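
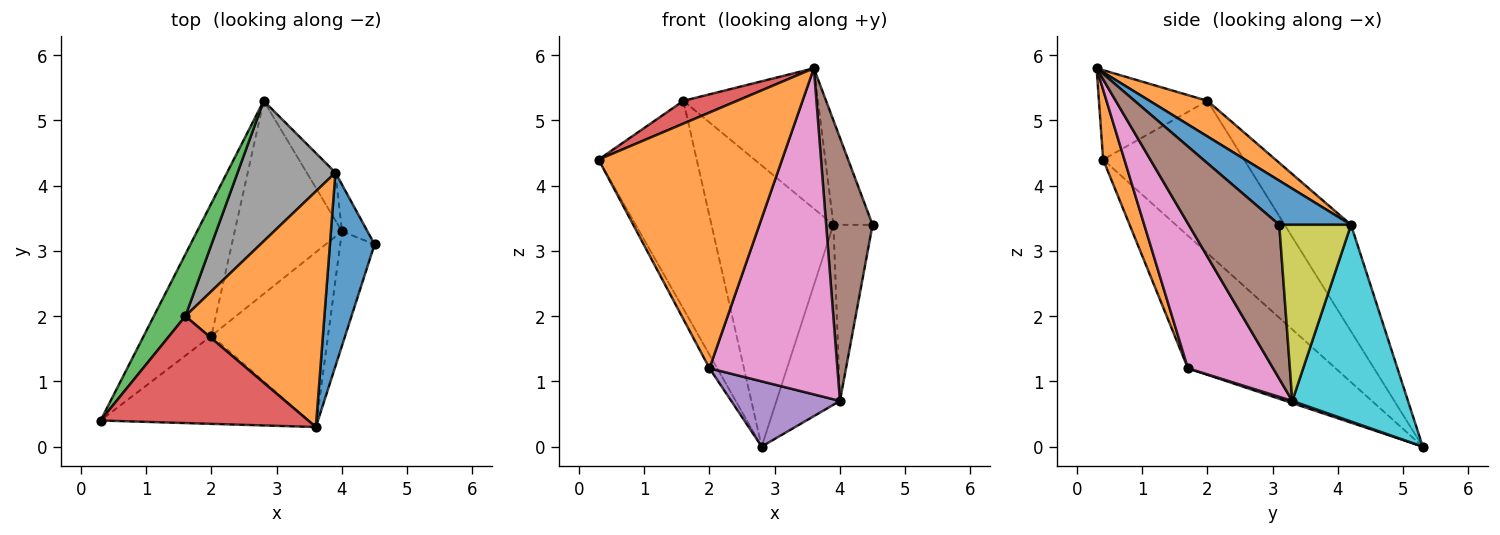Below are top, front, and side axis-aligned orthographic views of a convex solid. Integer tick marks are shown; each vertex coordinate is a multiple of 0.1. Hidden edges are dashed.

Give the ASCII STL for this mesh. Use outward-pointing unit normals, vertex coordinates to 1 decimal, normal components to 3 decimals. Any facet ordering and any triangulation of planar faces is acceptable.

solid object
 facet normal -0.890 0.046 -0.454
  outer loop
   vertex 2.0 1.7 1.2
   vertex 0.3 0.4 4.4
   vertex 2.8 5.3 0.0
  endloop
 endfacet
 facet normal 0.109 -0.940 -0.324
  outer loop
   vertex 2.0 1.7 1.2
   vertex 3.6 0.3 5.8
   vertex 0.3 0.4 4.4
  endloop
 endfacet
 facet normal -0.809 0.563 0.167
  outer loop
   vertex 1.6 2.0 5.3
   vertex 2.8 5.3 0.0
   vertex 0.3 0.4 4.4
  endloop
 endfacet
 facet normal -0.388 -0.192 0.901
  outer loop
   vertex 1.6 2.0 5.3
   vertex 0.3 0.4 4.4
   vertex 3.6 0.3 5.8
  endloop
 endfacet
 facet normal 0.019 -0.320 -0.947
  outer loop
   vertex 4.0 3.3 0.7
   vertex 2.0 1.7 1.2
   vertex 2.8 5.3 0.0
  endloop
 endfacet
 facet normal 0.873 -0.448 -0.195
  outer loop
   vertex 4.0 3.3 0.7
   vertex 4.5 3.1 3.4
   vertex 3.6 0.3 5.8
  endloop
 endfacet
 facet normal 0.506 -0.760 -0.407
  outer loop
   vertex 4.0 3.3 0.7
   vertex 3.6 0.3 5.8
   vertex 2.0 1.7 1.2
  endloop
 endfacet
 facet normal -0.438 0.804 0.402
  outer loop
   vertex 3.9 4.2 3.4
   vertex 2.8 5.3 0.0
   vertex 1.6 2.0 5.3
  endloop
 endfacet
 facet normal 0.871 0.475 -0.126
  outer loop
   vertex 3.9 4.2 3.4
   vertex 4.5 3.1 3.4
   vertex 4.0 3.3 0.7
  endloop
 endfacet
 facet normal 0.870 0.477 -0.127
  outer loop
   vertex 3.9 4.2 3.4
   vertex 4.0 3.3 0.7
   vertex 2.8 5.3 0.0
  endloop
 endfacet
 facet normal 0.656 0.358 0.664
  outer loop
   vertex 3.9 4.2 3.4
   vertex 3.6 0.3 5.8
   vertex 4.5 3.1 3.4
  endloop
 endfacet
 facet normal 0.215 0.500 0.839
  outer loop
   vertex 3.9 4.2 3.4
   vertex 1.6 2.0 5.3
   vertex 3.6 0.3 5.8
  endloop
 endfacet
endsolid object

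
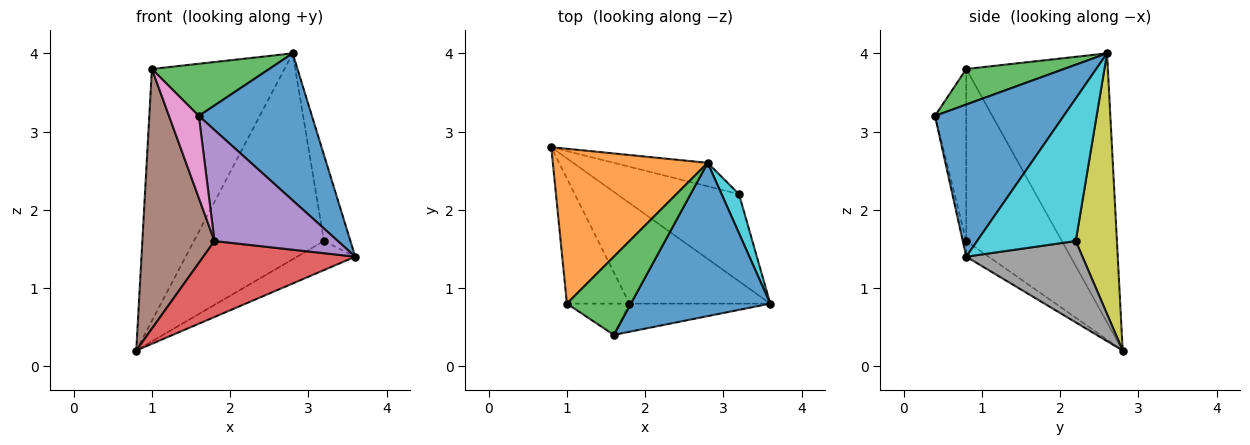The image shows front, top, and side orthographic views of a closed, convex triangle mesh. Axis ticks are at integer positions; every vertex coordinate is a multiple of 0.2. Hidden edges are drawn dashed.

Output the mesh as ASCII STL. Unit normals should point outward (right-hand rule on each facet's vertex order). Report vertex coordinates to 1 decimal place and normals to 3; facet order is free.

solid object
 facet normal 0.619 -0.544 0.567
  outer loop
   vertex 2.8 2.6 4.0
   vertex 1.6 0.4 3.2
   vertex 3.6 0.8 1.4
  endloop
 endfacet
 facet normal -0.673 0.630 0.387
  outer loop
   vertex 1.0 0.8 3.8
   vertex 2.8 2.6 4.0
   vertex 0.8 2.8 0.2
  endloop
 endfacet
 facet normal 0.420 -0.504 0.755
  outer loop
   vertex 1.0 0.8 3.8
   vertex 1.6 0.4 3.2
   vertex 2.8 2.6 4.0
  endloop
 endfacet
 facet normal -0.088 -0.600 -0.795
  outer loop
   vertex 1.8 0.8 1.6
   vertex 0.8 2.8 0.2
   vertex 3.6 0.8 1.4
  endloop
 endfacet
 facet normal -0.027 -0.969 -0.246
  outer loop
   vertex 1.8 0.8 1.6
   vertex 3.6 0.8 1.4
   vertex 1.6 0.4 3.2
  endloop
 endfacet
 facet normal -0.767 -0.578 -0.279
  outer loop
   vertex 1.8 0.8 1.6
   vertex 1.0 0.8 3.8
   vertex 0.8 2.8 0.2
  endloop
 endfacet
 facet normal -0.700 -0.668 -0.254
  outer loop
   vertex 1.8 0.8 1.6
   vertex 1.6 0.4 3.2
   vertex 1.0 0.8 3.8
  endloop
 endfacet
 facet normal 0.535 0.267 -0.802
  outer loop
   vertex 3.2 2.2 1.6
   vertex 3.6 0.8 1.4
   vertex 0.8 2.8 0.2
  endloop
 endfacet
 facet normal 0.300 0.948 -0.108
  outer loop
   vertex 3.2 2.2 1.6
   vertex 0.8 2.8 0.2
   vertex 2.8 2.6 4.0
  endloop
 endfacet
 facet normal 0.959 0.257 0.117
  outer loop
   vertex 3.2 2.2 1.6
   vertex 2.8 2.6 4.0
   vertex 3.6 0.8 1.4
  endloop
 endfacet
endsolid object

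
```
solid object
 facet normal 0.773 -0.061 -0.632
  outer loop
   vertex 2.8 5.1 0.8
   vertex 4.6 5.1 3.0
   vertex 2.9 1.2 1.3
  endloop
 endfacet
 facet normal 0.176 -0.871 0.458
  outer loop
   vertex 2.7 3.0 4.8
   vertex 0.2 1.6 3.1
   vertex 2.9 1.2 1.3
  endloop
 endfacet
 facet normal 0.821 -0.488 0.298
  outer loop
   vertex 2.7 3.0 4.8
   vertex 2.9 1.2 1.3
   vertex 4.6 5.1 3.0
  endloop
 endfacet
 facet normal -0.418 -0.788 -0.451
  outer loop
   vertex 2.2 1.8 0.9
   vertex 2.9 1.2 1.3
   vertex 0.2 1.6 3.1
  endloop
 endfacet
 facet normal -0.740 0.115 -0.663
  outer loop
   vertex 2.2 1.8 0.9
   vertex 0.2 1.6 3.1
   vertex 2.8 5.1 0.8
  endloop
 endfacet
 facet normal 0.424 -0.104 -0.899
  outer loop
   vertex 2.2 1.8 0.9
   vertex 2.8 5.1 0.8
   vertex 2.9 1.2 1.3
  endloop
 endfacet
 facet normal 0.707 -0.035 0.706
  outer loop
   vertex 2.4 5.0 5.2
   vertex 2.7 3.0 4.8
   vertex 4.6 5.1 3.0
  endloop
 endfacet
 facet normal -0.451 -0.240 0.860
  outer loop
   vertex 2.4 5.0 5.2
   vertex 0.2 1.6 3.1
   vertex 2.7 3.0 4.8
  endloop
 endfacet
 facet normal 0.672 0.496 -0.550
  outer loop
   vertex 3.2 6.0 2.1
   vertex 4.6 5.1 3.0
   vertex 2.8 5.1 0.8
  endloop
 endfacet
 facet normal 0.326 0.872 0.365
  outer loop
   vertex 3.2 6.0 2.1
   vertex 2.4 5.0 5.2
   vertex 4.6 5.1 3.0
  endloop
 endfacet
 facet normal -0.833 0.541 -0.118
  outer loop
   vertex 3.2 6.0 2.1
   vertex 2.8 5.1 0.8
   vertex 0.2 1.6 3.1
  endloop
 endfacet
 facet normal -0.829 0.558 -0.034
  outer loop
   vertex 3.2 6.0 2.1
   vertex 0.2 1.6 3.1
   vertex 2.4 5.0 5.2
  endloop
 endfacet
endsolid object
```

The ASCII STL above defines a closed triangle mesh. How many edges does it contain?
18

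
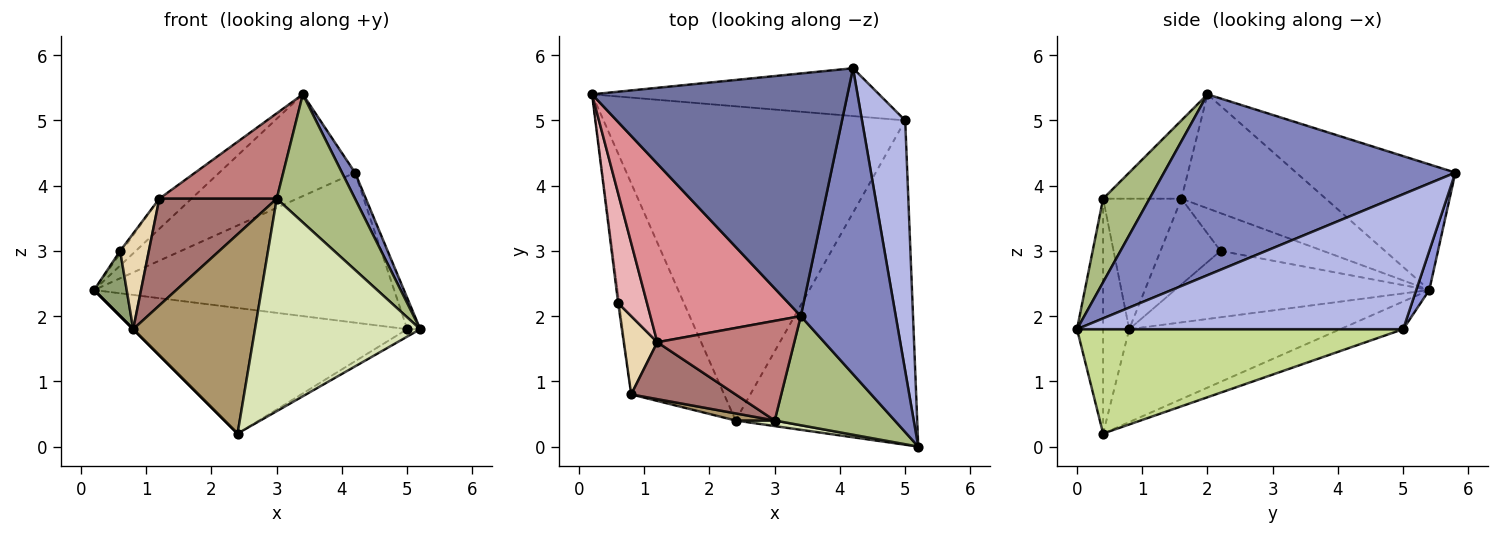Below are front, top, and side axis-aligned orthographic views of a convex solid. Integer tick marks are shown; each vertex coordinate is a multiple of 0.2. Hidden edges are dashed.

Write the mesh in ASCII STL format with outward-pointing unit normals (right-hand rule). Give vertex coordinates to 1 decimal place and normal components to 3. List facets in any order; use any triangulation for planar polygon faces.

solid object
 facet normal -0.413 0.352 0.840
  outer loop
   vertex 3.4 2.0 5.4
   vertex 4.2 5.8 4.2
   vertex 0.2 5.4 2.4
  endloop
 endfacet
 facet normal 0.885 -0.040 0.464
  outer loop
   vertex 3.4 2.0 5.4
   vertex 5.2 0.0 1.8
   vertex 4.2 5.8 4.2
  endloop
 endfacet
 facet normal 0.041 0.952 -0.304
  outer loop
   vertex 5.0 5.0 1.8
   vertex 0.2 5.4 2.4
   vertex 4.2 5.8 4.2
  endloop
 endfacet
 facet normal 0.952 0.038 0.305
  outer loop
   vertex 5.0 5.0 1.8
   vertex 4.2 5.8 4.2
   vertex 5.2 0.0 1.8
  endloop
 endfacet
 facet normal -0.992 -0.127 -0.017
  outer loop
   vertex 0.6 2.2 3.0
   vertex 0.2 5.4 2.4
   vertex 0.8 0.8 1.8
  endloop
 endfacet
 facet normal 0.411 -0.694 0.591
  outer loop
   vertex 3.0 0.4 3.8
   vertex 5.2 0.0 1.8
   vertex 3.4 2.0 5.4
  endloop
 endfacet
 facet normal 0.498 0.020 -0.867
  outer loop
   vertex 2.4 0.4 0.2
   vertex 5.0 5.0 1.8
   vertex 5.2 0.0 1.8
  endloop
 endfacet
 facet normal -0.156 -0.987 0.026
  outer loop
   vertex 2.4 0.4 0.2
   vertex 5.2 0.0 1.8
   vertex 3.0 0.4 3.8
  endloop
 endfacet
 facet normal -0.209 -0.977 0.035
  outer loop
   vertex 2.4 0.4 0.2
   vertex 3.0 0.4 3.8
   vertex 0.8 0.8 1.8
  endloop
 endfacet
 facet normal -0.707 0.000 -0.707
  outer loop
   vertex 2.4 0.4 0.2
   vertex 0.8 0.8 1.8
   vertex 0.2 5.4 2.4
  endloop
 endfacet
 facet normal -0.085 0.370 -0.925
  outer loop
   vertex 2.4 0.4 0.2
   vertex 0.2 5.4 2.4
   vertex 5.0 5.0 1.8
  endloop
 endfacet
 facet normal -0.851 -0.407 0.333
  outer loop
   vertex 1.2 1.6 3.8
   vertex 0.6 2.2 3.0
   vertex 0.8 0.8 1.8
  endloop
 endfacet
 facet normal -0.507 -0.761 0.406
  outer loop
   vertex 1.2 1.6 3.8
   vertex 0.8 0.8 1.8
   vertex 3.0 0.4 3.8
  endloop
 endfacet
 facet normal -0.398 -0.597 0.697
  outer loop
   vertex 1.2 1.6 3.8
   vertex 3.0 0.4 3.8
   vertex 3.4 2.0 5.4
  endloop
 endfacet
 facet normal -0.599 0.133 0.790
  outer loop
   vertex 1.2 1.6 3.8
   vertex 3.4 2.0 5.4
   vertex 0.2 5.4 2.4
  endloop
 endfacet
 facet normal -0.795 0.014 0.607
  outer loop
   vertex 1.2 1.6 3.8
   vertex 0.2 5.4 2.4
   vertex 0.6 2.2 3.0
  endloop
 endfacet
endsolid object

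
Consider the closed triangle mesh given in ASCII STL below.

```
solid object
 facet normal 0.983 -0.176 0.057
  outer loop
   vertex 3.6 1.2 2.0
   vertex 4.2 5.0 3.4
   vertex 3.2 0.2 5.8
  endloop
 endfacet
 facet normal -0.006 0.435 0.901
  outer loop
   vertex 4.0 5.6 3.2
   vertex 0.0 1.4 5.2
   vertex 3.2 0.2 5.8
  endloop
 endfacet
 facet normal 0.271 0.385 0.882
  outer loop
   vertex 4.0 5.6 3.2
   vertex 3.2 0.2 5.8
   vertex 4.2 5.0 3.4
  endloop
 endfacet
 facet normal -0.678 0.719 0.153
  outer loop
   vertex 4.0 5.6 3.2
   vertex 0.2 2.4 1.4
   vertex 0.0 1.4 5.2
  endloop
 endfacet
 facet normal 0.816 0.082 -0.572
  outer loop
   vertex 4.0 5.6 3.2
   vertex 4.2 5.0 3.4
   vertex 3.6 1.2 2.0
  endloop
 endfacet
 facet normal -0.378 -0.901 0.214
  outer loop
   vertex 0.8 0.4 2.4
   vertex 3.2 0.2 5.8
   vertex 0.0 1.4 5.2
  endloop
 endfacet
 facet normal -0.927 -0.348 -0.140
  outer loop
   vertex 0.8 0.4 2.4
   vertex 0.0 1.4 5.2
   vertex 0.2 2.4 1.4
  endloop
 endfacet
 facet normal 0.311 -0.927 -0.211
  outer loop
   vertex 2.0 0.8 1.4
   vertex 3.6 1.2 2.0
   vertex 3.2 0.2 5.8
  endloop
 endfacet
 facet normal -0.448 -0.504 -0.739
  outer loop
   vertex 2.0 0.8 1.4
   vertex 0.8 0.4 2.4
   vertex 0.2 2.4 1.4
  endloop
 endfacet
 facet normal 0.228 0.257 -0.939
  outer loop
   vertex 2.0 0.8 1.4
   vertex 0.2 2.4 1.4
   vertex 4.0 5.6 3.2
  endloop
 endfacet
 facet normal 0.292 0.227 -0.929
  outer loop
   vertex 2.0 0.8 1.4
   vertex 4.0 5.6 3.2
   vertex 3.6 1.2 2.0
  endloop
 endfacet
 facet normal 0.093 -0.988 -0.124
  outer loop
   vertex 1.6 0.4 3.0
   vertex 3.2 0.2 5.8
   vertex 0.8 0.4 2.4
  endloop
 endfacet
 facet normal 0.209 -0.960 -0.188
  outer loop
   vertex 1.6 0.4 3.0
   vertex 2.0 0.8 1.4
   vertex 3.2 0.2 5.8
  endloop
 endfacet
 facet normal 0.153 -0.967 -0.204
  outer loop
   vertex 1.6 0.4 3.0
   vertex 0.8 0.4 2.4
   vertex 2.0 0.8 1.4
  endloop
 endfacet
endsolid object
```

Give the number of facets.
14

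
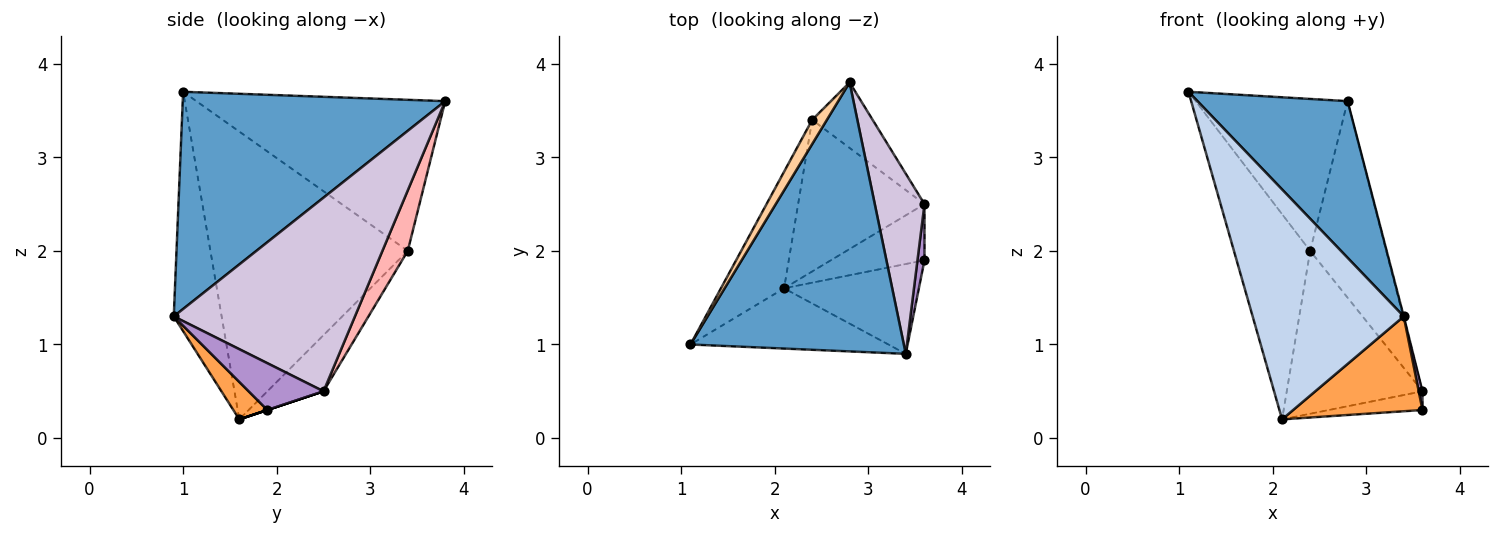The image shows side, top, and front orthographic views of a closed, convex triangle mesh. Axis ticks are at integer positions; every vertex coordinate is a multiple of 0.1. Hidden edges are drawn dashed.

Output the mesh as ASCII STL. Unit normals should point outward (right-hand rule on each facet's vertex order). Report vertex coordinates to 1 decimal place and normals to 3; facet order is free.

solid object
 facet normal 0.661 -0.378 0.649
  outer loop
   vertex 3.4 0.9 1.3
   vertex 2.8 3.8 3.6
   vertex 1.1 1.0 3.7
  endloop
 endfacet
 facet normal -0.293 -0.925 -0.242
  outer loop
   vertex 3.4 0.9 1.3
   vertex 1.1 1.0 3.7
   vertex 2.1 1.6 0.2
  endloop
 endfacet
 facet normal 0.188 -0.713 -0.676
  outer loop
   vertex 3.4 0.9 1.3
   vertex 2.1 1.6 0.2
   vertex 3.6 1.9 0.3
  endloop
 endfacet
 facet normal -0.851 0.519 0.083
  outer loop
   vertex 2.4 3.4 2.0
   vertex 1.1 1.0 3.7
   vertex 2.8 3.8 3.6
  endloop
 endfacet
 facet normal -0.914 0.353 -0.201
  outer loop
   vertex 2.4 3.4 2.0
   vertex 2.1 1.6 0.2
   vertex 1.1 1.0 3.7
  endloop
 endfacet
 facet normal 0.000 0.316 -0.949
  outer loop
   vertex 3.6 2.5 0.5
   vertex 3.6 1.9 0.3
   vertex 2.1 1.6 0.2
  endloop
 endfacet
 facet normal -0.290 0.700 -0.652
  outer loop
   vertex 3.6 2.5 0.5
   vertex 2.1 1.6 0.2
   vertex 2.4 3.4 2.0
  endloop
 endfacet
 facet normal 0.302 0.905 -0.302
  outer loop
   vertex 3.6 2.5 0.5
   vertex 2.4 3.4 2.0
   vertex 2.8 3.8 3.6
  endloop
 endfacet
 facet normal 0.988 -0.049 0.148
  outer loop
   vertex 3.6 2.5 0.5
   vertex 3.4 0.9 1.3
   vertex 3.6 1.9 0.3
  endloop
 endfacet
 facet normal 0.969 0.003 0.249
  outer loop
   vertex 3.6 2.5 0.5
   vertex 2.8 3.8 3.6
   vertex 3.4 0.9 1.3
  endloop
 endfacet
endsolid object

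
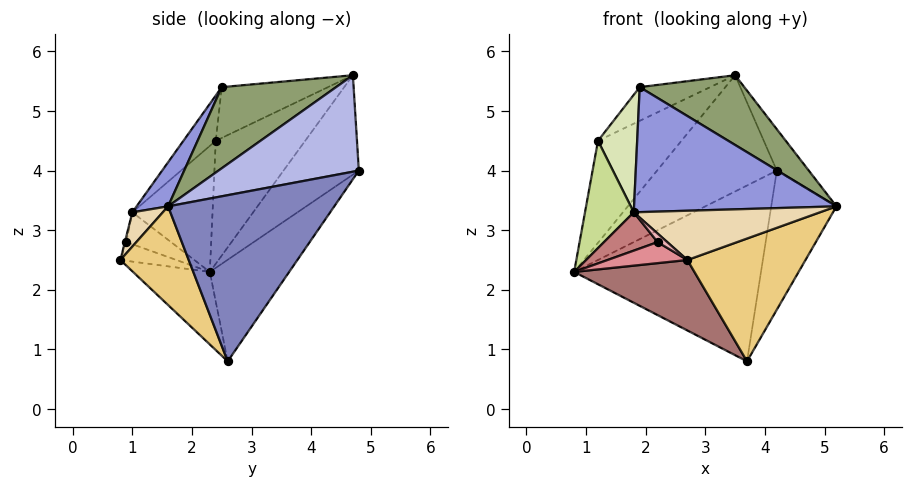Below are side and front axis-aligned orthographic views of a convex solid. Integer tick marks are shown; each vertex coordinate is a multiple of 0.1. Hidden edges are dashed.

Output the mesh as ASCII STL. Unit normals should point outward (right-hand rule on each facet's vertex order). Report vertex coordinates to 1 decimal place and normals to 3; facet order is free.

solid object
 facet normal -0.339 0.799 -0.496
  outer loop
   vertex 3.7 2.6 0.8
   vertex 0.8 2.3 2.3
   vertex 4.2 4.8 4.0
  endloop
 endfacet
 facet normal 0.865 0.340 -0.369
  outer loop
   vertex 3.7 2.6 0.8
   vertex 4.2 4.8 4.0
   vertex 5.2 1.6 3.4
  endloop
 endfacet
 facet normal 0.126 -0.810 0.573
  outer loop
   vertex 1.8 1.0 3.3
   vertex 5.2 1.6 3.4
   vertex 1.9 2.5 5.4
  endloop
 endfacet
 facet normal 0.892 0.203 0.403
  outer loop
   vertex 3.5 4.7 5.6
   vertex 5.2 1.6 3.4
   vertex 4.2 4.8 4.0
  endloop
 endfacet
 facet normal 0.405 -0.371 0.836
  outer loop
   vertex 3.5 4.7 5.6
   vertex 1.9 2.5 5.4
   vertex 5.2 1.6 3.4
  endloop
 endfacet
 facet normal -0.524 0.833 -0.177
  outer loop
   vertex 3.5 4.7 5.6
   vertex 4.2 4.8 4.0
   vertex 0.8 2.3 2.3
  endloop
 endfacet
 facet normal -0.841 -0.511 0.176
  outer loop
   vertex 1.2 2.4 4.5
   vertex 0.8 2.3 2.3
   vertex 1.8 1.0 3.3
  endloop
 endfacet
 facet normal -0.551 -0.667 0.502
  outer loop
   vertex 1.2 2.4 4.5
   vertex 1.8 1.0 3.3
   vertex 1.9 2.5 5.4
  endloop
 endfacet
 facet normal -0.727 0.679 0.101
  outer loop
   vertex 1.2 2.4 4.5
   vertex 3.5 4.7 5.6
   vertex 0.8 2.3 2.3
  endloop
 endfacet
 facet normal -0.719 0.477 0.506
  outer loop
   vertex 1.2 2.4 4.5
   vertex 1.9 2.5 5.4
   vertex 3.5 4.7 5.6
  endloop
 endfacet
 facet normal 0.425 -0.735 -0.528
  outer loop
   vertex 2.7 0.8 2.5
   vertex 3.7 2.6 0.8
   vertex 5.2 1.6 3.4
  endloop
 endfacet
 facet normal 0.148 -0.907 0.394
  outer loop
   vertex 2.7 0.8 2.5
   vertex 5.2 1.6 3.4
   vertex 1.8 1.0 3.3
  endloop
 endfacet
 facet normal -0.343 -0.537 -0.771
  outer loop
   vertex 2.7 0.8 2.5
   vertex 0.8 2.3 2.3
   vertex 3.7 2.6 0.8
  endloop
 endfacet
 facet normal -0.603 -0.723 -0.337
  outer loop
   vertex 2.2 0.9 2.8
   vertex 1.8 1.0 3.3
   vertex 0.8 2.3 2.3
  endloop
 endfacet
 facet normal -0.474 -0.676 -0.565
  outer loop
   vertex 2.2 0.9 2.8
   vertex 0.8 2.3 2.3
   vertex 2.7 0.8 2.5
  endloop
 endfacet
 facet normal -0.152 -0.986 0.076
  outer loop
   vertex 2.2 0.9 2.8
   vertex 2.7 0.8 2.5
   vertex 1.8 1.0 3.3
  endloop
 endfacet
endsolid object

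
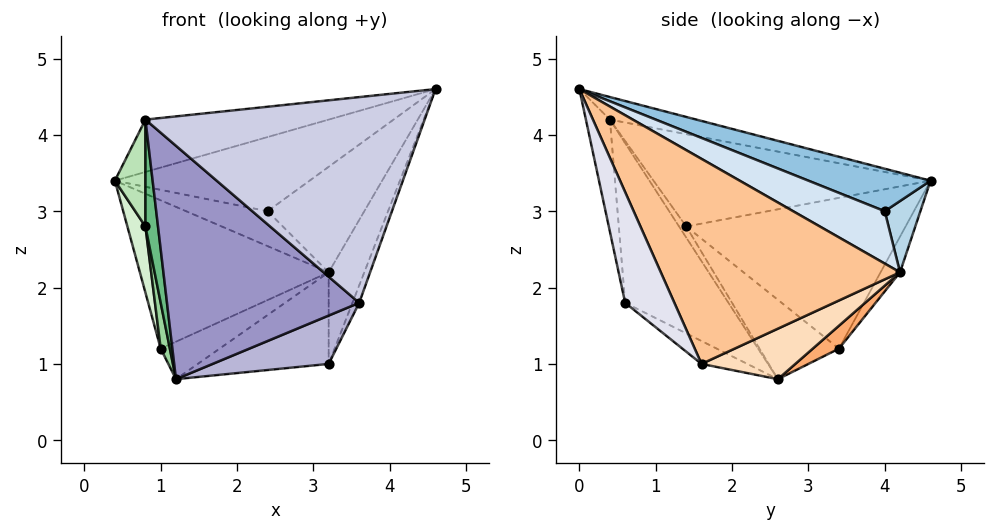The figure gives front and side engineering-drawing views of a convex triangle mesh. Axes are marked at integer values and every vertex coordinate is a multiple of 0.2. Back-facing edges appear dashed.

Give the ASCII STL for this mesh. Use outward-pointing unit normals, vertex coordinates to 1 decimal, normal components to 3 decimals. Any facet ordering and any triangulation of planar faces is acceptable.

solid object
 facet normal -0.084 0.179 0.980
  outer loop
   vertex 0.8 0.4 4.2
   vertex 4.6 0.0 4.6
   vertex 0.4 4.6 3.4
  endloop
 endfacet
 facet normal 0.311 0.495 0.811
  outer loop
   vertex 2.4 4.0 3.0
   vertex 0.4 4.6 3.4
   vertex 4.6 0.0 4.6
  endloop
 endfacet
 facet normal 0.339 0.775 0.533
  outer loop
   vertex 2.4 4.0 3.0
   vertex 3.2 4.2 2.2
   vertex 0.4 4.6 3.4
  endloop
 endfacet
 facet normal 0.519 0.548 0.656
  outer loop
   vertex 2.4 4.0 3.0
   vertex 4.6 0.0 4.6
   vertex 3.2 4.2 2.2
  endloop
 endfacet
 facet normal -0.089 0.864 -0.496
  outer loop
   vertex 1.0 3.4 1.2
   vertex 0.4 4.6 3.4
   vertex 3.2 4.2 2.2
  endloop
 endfacet
 facet normal 0.213 0.479 -0.852
  outer loop
   vertex 1.0 3.4 1.2
   vertex 3.2 4.2 2.2
   vertex 1.2 2.6 0.8
  endloop
 endfacet
 facet normal 0.942 0.140 -0.304
  outer loop
   vertex 3.2 1.6 1.0
   vertex 3.2 4.2 2.2
   vertex 4.6 0.0 4.6
  endloop
 endfacet
 facet normal 0.288 0.401 -0.870
  outer loop
   vertex 3.2 1.6 1.0
   vertex 1.2 2.6 0.8
   vertex 3.2 4.2 2.2
  endloop
 endfacet
 facet normal -0.422 -0.738 -0.527
  outer loop
   vertex 0.8 1.4 2.8
   vertex 1.2 2.6 0.8
   vertex 0.8 0.4 4.2
  endloop
 endfacet
 facet normal -0.960 -0.111 -0.258
  outer loop
   vertex 0.8 1.4 2.8
   vertex 1.0 3.4 1.2
   vertex 1.2 2.6 0.8
  endloop
 endfacet
 facet normal -0.991 -0.109 -0.078
  outer loop
   vertex 0.8 1.4 2.8
   vertex 0.8 0.4 4.2
   vertex 0.4 4.6 3.4
  endloop
 endfacet
 facet normal -0.972 -0.080 -0.221
  outer loop
   vertex 0.8 1.4 2.8
   vertex 0.4 4.6 3.4
   vertex 1.0 3.4 1.2
  endloop
 endfacet
 facet normal -0.401 -0.747 -0.530
  outer loop
   vertex 3.6 0.6 1.8
   vertex 0.8 0.4 4.2
   vertex 1.2 2.6 0.8
  endloop
 endfacet
 facet normal -0.262 -0.665 -0.700
  outer loop
   vertex 3.6 0.6 1.8
   vertex 1.2 2.6 0.8
   vertex 3.2 1.6 1.0
  endloop
 endfacet
 facet normal -0.084 -0.980 -0.180
  outer loop
   vertex 3.6 0.6 1.8
   vertex 4.6 0.0 4.6
   vertex 0.8 0.4 4.2
  endloop
 endfacet
 facet normal 0.942 0.130 -0.309
  outer loop
   vertex 3.6 0.6 1.8
   vertex 3.2 1.6 1.0
   vertex 4.6 0.0 4.6
  endloop
 endfacet
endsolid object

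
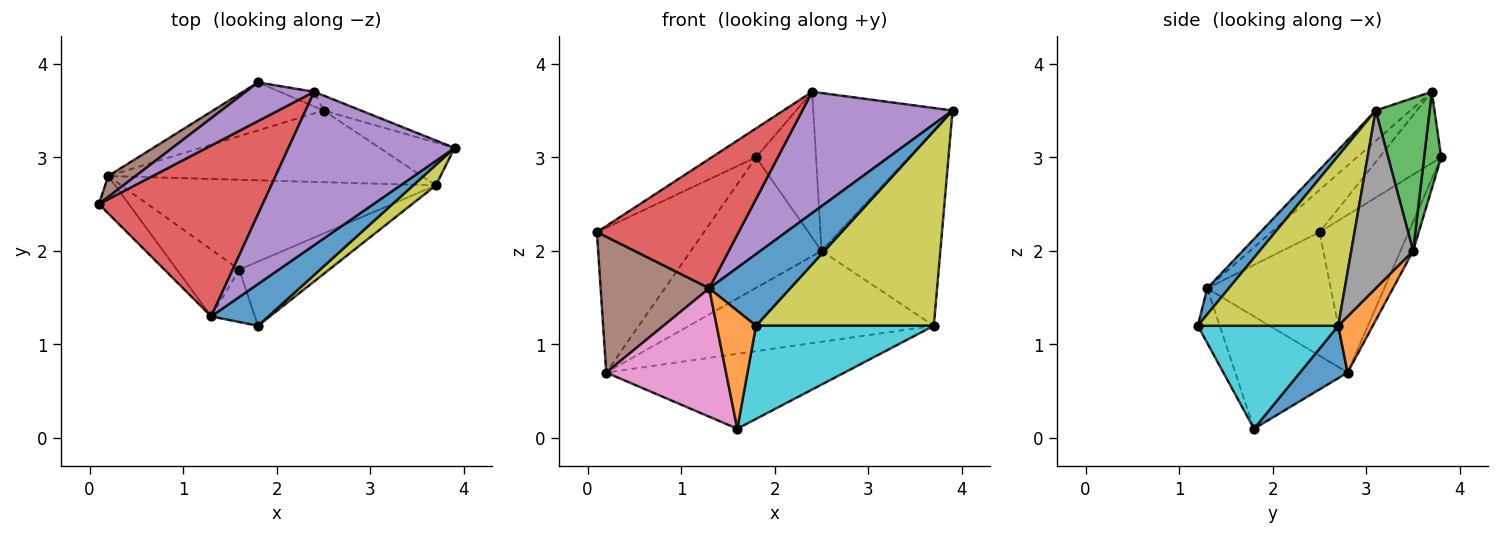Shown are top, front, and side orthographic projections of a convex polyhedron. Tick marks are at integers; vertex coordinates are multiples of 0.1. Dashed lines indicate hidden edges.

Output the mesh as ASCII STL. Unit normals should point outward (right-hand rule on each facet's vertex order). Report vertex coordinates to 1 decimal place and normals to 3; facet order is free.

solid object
 facet normal 0.224 -0.842 0.491
  outer loop
   vertex 1.3 1.3 1.6
   vertex 1.8 1.2 1.2
   vertex 3.9 3.1 3.5
  endloop
 endfacet
 facet normal -0.453 -0.815 -0.362
  outer loop
   vertex 1.3 1.3 1.6
   vertex 1.6 1.8 0.1
   vertex 1.8 1.2 1.2
  endloop
 endfacet
 facet normal 0.360 0.929 -0.088
  outer loop
   vertex 2.4 3.7 3.7
   vertex 3.9 3.1 3.5
   vertex 2.5 3.5 2.0
  endloop
 endfacet
 facet normal -0.201 -0.591 0.781
  outer loop
   vertex 2.4 3.7 3.7
   vertex 0.1 2.5 2.2
   vertex 1.3 1.3 1.6
  endloop
 endfacet
 facet normal -0.142 -0.614 0.776
  outer loop
   vertex 2.4 3.7 3.7
   vertex 1.3 1.3 1.6
   vertex 3.9 3.1 3.5
  endloop
 endfacet
 facet normal -0.739 -0.649 -0.179
  outer loop
   vertex 0.2 2.8 0.7
   vertex 1.3 1.3 1.6
   vertex 0.1 2.5 2.2
  endloop
 endfacet
 facet normal -0.639 -0.682 -0.355
  outer loop
   vertex 0.2 2.8 0.7
   vertex 1.6 1.8 0.1
   vertex 1.3 1.3 1.6
  endloop
 endfacet
 facet normal 0.453 0.871 -0.191
  outer loop
   vertex 3.7 2.7 1.2
   vertex 2.5 3.5 2.0
   vertex 3.9 3.1 3.5
  endloop
 endfacet
 facet normal 0.618 -0.782 0.082
  outer loop
   vertex 3.7 2.7 1.2
   vertex 3.9 3.1 3.5
   vertex 1.8 1.2 1.2
  endloop
 endfacet
 facet normal 0.545 -0.690 -0.476
  outer loop
   vertex 3.7 2.7 1.2
   vertex 1.8 1.2 1.2
   vertex 1.6 1.8 0.1
  endloop
 endfacet
 facet normal 0.127 0.635 -0.762
  outer loop
   vertex 3.7 2.7 1.2
   vertex 1.6 1.8 0.1
   vertex 0.2 2.8 0.7
  endloop
 endfacet
 facet normal 0.110 0.781 -0.615
  outer loop
   vertex 3.7 2.7 1.2
   vertex 0.2 2.8 0.7
   vertex 2.5 3.5 2.0
  endloop
 endfacet
 facet normal 0.272 0.957 -0.097
  outer loop
   vertex 1.8 3.8 3.0
   vertex 2.4 3.7 3.7
   vertex 2.5 3.5 2.0
  endloop
 endfacet
 facet normal -0.090 0.935 -0.344
  outer loop
   vertex 1.8 3.8 3.0
   vertex 2.5 3.5 2.0
   vertex 0.2 2.8 0.7
  endloop
 endfacet
 facet normal -0.641 0.460 0.615
  outer loop
   vertex 1.8 3.8 3.0
   vertex 0.1 2.5 2.2
   vertex 2.4 3.7 3.7
  endloop
 endfacet
 facet normal -0.636 0.764 0.110
  outer loop
   vertex 1.8 3.8 3.0
   vertex 0.2 2.8 0.7
   vertex 0.1 2.5 2.2
  endloop
 endfacet
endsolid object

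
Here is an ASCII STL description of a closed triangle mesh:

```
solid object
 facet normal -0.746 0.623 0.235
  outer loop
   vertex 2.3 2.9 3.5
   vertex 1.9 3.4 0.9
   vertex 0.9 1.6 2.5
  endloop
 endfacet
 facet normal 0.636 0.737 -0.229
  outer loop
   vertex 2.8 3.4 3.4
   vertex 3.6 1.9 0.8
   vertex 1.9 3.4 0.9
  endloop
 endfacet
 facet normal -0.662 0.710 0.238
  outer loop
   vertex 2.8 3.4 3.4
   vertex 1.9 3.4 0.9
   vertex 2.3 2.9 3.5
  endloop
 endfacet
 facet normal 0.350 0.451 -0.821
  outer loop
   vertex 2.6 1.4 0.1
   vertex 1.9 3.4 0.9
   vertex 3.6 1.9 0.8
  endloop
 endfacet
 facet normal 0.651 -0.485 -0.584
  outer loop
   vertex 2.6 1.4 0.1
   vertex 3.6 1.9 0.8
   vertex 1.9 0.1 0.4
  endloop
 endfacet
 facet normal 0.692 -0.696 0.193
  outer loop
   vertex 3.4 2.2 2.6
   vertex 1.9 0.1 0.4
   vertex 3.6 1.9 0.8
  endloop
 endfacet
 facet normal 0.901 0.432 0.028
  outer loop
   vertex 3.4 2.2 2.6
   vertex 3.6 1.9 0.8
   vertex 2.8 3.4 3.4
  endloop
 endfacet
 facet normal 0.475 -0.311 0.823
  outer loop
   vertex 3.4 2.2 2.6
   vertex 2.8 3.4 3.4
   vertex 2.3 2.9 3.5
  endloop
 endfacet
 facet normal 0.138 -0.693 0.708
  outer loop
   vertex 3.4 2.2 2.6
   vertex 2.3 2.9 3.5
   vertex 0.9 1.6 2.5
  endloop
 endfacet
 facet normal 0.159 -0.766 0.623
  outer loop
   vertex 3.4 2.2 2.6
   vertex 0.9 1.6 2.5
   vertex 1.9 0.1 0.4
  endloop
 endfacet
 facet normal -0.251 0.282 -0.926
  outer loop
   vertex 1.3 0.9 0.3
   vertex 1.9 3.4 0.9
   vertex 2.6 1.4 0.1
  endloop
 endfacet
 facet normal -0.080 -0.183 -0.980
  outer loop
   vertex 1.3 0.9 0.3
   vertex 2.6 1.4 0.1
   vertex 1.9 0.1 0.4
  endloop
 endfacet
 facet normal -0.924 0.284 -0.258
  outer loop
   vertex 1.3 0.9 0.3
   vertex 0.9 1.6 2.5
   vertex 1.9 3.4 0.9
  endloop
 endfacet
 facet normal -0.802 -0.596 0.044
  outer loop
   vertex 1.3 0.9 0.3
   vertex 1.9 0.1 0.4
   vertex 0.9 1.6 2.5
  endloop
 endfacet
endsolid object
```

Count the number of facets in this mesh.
14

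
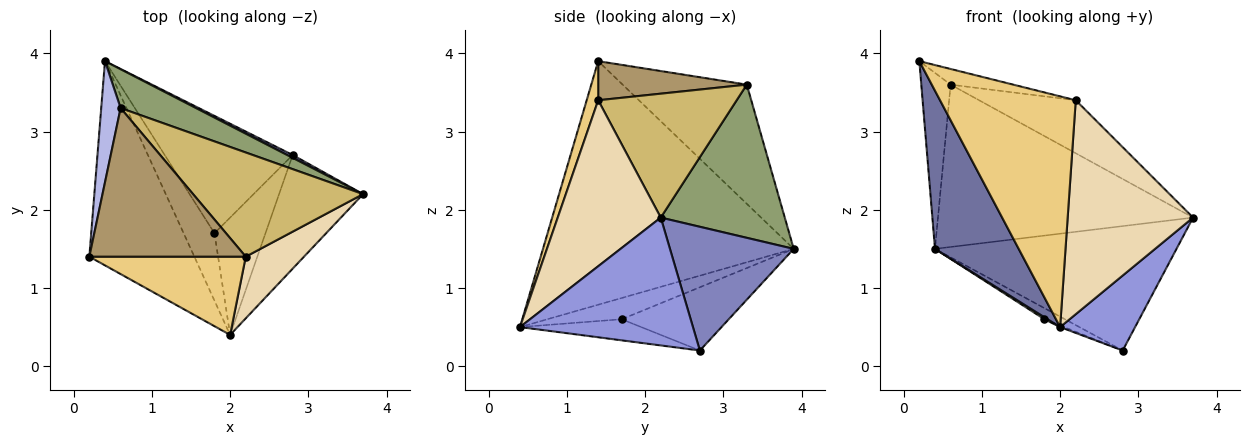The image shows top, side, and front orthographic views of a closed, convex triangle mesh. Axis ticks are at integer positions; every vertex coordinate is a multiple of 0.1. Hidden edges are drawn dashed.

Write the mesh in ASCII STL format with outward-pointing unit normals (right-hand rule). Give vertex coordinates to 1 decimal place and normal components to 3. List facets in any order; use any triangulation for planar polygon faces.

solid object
 facet normal -0.878 -0.293 -0.379
  outer loop
   vertex 2.0 0.4 0.5
   vertex 0.2 1.4 3.9
   vertex 0.4 3.9 1.5
  endloop
 endfacet
 facet normal 0.456 0.890 0.020
  outer loop
   vertex 2.8 2.7 0.2
   vertex 0.4 3.9 1.5
   vertex 3.7 2.2 1.9
  endloop
 endfacet
 facet normal 0.786 -0.341 -0.516
  outer loop
   vertex 2.8 2.7 0.2
   vertex 3.7 2.2 1.9
   vertex 2.0 0.4 0.5
  endloop
 endfacet
 facet normal -0.961 0.227 0.156
  outer loop
   vertex 0.6 3.3 3.6
   vertex 0.4 3.9 1.5
   vertex 0.2 1.4 3.9
  endloop
 endfacet
 facet normal 0.427 0.879 0.210
  outer loop
   vertex 0.6 3.3 3.6
   vertex 3.7 2.2 1.9
   vertex 0.4 3.9 1.5
  endloop
 endfacet
 facet normal -0.567 -0.024 -0.823
  outer loop
   vertex 1.8 1.7 0.6
   vertex 2.0 0.4 0.5
   vertex 0.4 3.9 1.5
  endloop
 endfacet
 facet normal -0.442 0.084 -0.893
  outer loop
   vertex 1.8 1.7 0.6
   vertex 0.4 3.9 1.5
   vertex 2.8 2.7 0.2
  endloop
 endfacet
 facet normal -0.382 0.012 -0.924
  outer loop
   vertex 1.8 1.7 0.6
   vertex 2.8 2.7 0.2
   vertex 2.0 0.4 0.5
  endloop
 endfacet
 facet normal 0.241 0.102 0.965
  outer loop
   vertex 2.2 1.4 3.4
   vertex 0.6 3.3 3.6
   vertex 0.2 1.4 3.9
  endloop
 endfacet
 facet normal 0.545 0.380 0.747
  outer loop
   vertex 2.2 1.4 3.4
   vertex 3.7 2.2 1.9
   vertex 0.6 3.3 3.6
  endloop
 endfacet
 facet normal 0.080 -0.944 0.320
  outer loop
   vertex 2.2 1.4 3.4
   vertex 0.2 1.4 3.9
   vertex 2.0 0.4 0.5
  endloop
 endfacet
 facet normal 0.620 -0.754 0.217
  outer loop
   vertex 2.2 1.4 3.4
   vertex 2.0 0.4 0.5
   vertex 3.7 2.2 1.9
  endloop
 endfacet
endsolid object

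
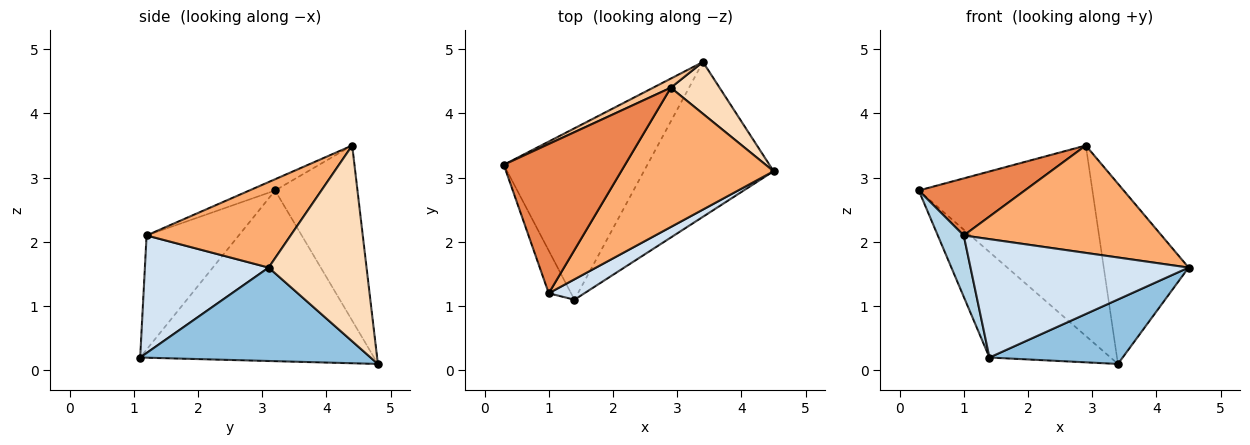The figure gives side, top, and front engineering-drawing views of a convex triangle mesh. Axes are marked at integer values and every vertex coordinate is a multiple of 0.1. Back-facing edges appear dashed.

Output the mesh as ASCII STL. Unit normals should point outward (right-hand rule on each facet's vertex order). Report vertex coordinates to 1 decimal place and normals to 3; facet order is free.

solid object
 facet normal -0.711 0.368 -0.599
  outer loop
   vertex 3.4 4.8 0.1
   vertex 1.4 1.1 0.2
   vertex 0.3 3.2 2.8
  endloop
 endfacet
 facet normal 0.554 -0.320 -0.769
  outer loop
   vertex 3.4 4.8 0.1
   vertex 4.5 3.1 1.6
   vertex 1.4 1.1 0.2
  endloop
 endfacet
 facet normal -0.946 -0.266 -0.185
  outer loop
   vertex 1.0 1.2 2.1
   vertex 0.3 3.2 2.8
   vertex 1.4 1.1 0.2
  endloop
 endfacet
 facet normal 0.488 -0.860 0.148
  outer loop
   vertex 1.0 1.2 2.1
   vertex 1.4 1.1 0.2
   vertex 4.5 3.1 1.6
  endloop
 endfacet
 facet normal -0.086 -0.356 0.931
  outer loop
   vertex 2.9 4.4 3.5
   vertex 0.3 3.2 2.8
   vertex 1.0 1.2 2.1
  endloop
 endfacet
 facet normal 0.406 -0.558 0.724
  outer loop
   vertex 2.9 4.4 3.5
   vertex 1.0 1.2 2.1
   vertex 4.5 3.1 1.6
  endloop
 endfacet
 facet normal -0.428 0.903 0.043
  outer loop
   vertex 2.9 4.4 3.5
   vertex 3.4 4.8 0.1
   vertex 0.3 3.2 2.8
  endloop
 endfacet
 facet normal 0.743 0.644 0.185
  outer loop
   vertex 2.9 4.4 3.5
   vertex 4.5 3.1 1.6
   vertex 3.4 4.8 0.1
  endloop
 endfacet
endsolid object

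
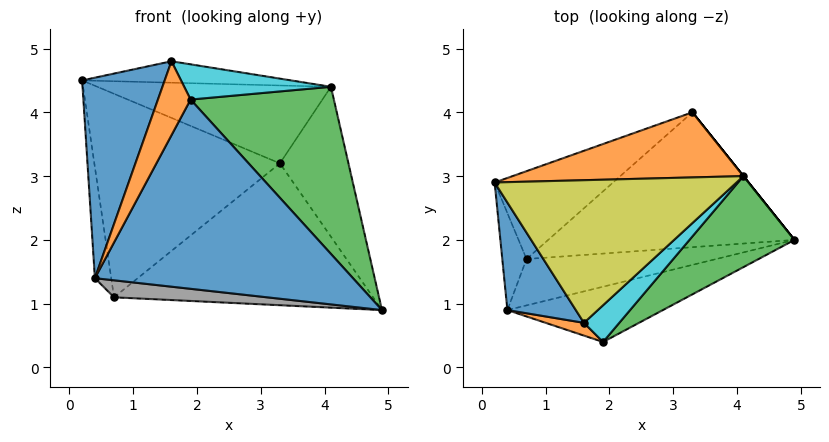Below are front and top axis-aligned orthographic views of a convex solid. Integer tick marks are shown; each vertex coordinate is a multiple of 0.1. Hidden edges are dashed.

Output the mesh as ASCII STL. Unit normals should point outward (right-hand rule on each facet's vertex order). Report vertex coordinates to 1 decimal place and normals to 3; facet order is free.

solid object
 facet normal 0.199 -0.941 -0.275
  outer loop
   vertex 0.4 0.9 1.4
   vertex 4.9 2.0 0.9
   vertex 1.9 0.4 4.2
  endloop
 endfacet
 facet normal -0.003 0.767 0.641
  outer loop
   vertex 4.1 3.0 4.4
   vertex 3.3 4.0 3.2
   vertex 0.2 2.9 4.5
  endloop
 endfacet
 facet normal 0.705 -0.623 0.339
  outer loop
   vertex 4.1 3.0 4.4
   vertex 1.9 0.4 4.2
   vertex 4.9 2.0 0.9
  endloop
 endfacet
 facet normal 0.781 0.625 0.000
  outer loop
   vertex 4.1 3.0 4.4
   vertex 4.9 2.0 0.9
   vertex 3.3 4.0 3.2
  endloop
 endfacet
 facet normal -0.441 0.824 -0.356
  outer loop
   vertex 0.7 1.7 1.1
   vertex 0.2 2.9 4.5
   vertex 3.3 4.0 3.2
  endloop
 endfacet
 facet normal -0.936 0.264 -0.231
  outer loop
   vertex 0.7 1.7 1.1
   vertex 0.4 0.9 1.4
   vertex 0.2 2.9 4.5
  endloop
 endfacet
 facet normal -0.084 0.722 -0.687
  outer loop
   vertex 0.7 1.7 1.1
   vertex 3.3 4.0 3.2
   vertex 4.9 2.0 0.9
  endloop
 endfacet
 facet normal -0.020 -0.344 -0.939
  outer loop
   vertex 0.7 1.7 1.1
   vertex 4.9 2.0 0.9
   vertex 0.4 0.9 1.4
  endloop
 endfacet
 facet normal 0.022 0.149 0.989
  outer loop
   vertex 1.6 0.7 4.8
   vertex 4.1 3.0 4.4
   vertex 0.2 2.9 4.5
  endloop
 endfacet
 facet normal 0.601 -0.553 0.577
  outer loop
   vertex 1.6 0.7 4.8
   vertex 1.9 0.4 4.2
   vertex 4.1 3.0 4.4
  endloop
 endfacet
 facet normal -0.830 -0.492 0.264
  outer loop
   vertex 1.6 0.7 4.8
   vertex 0.2 2.9 4.5
   vertex 0.4 0.9 1.4
  endloop
 endfacet
 facet normal -0.542 -0.828 0.143
  outer loop
   vertex 1.6 0.7 4.8
   vertex 0.4 0.9 1.4
   vertex 1.9 0.4 4.2
  endloop
 endfacet
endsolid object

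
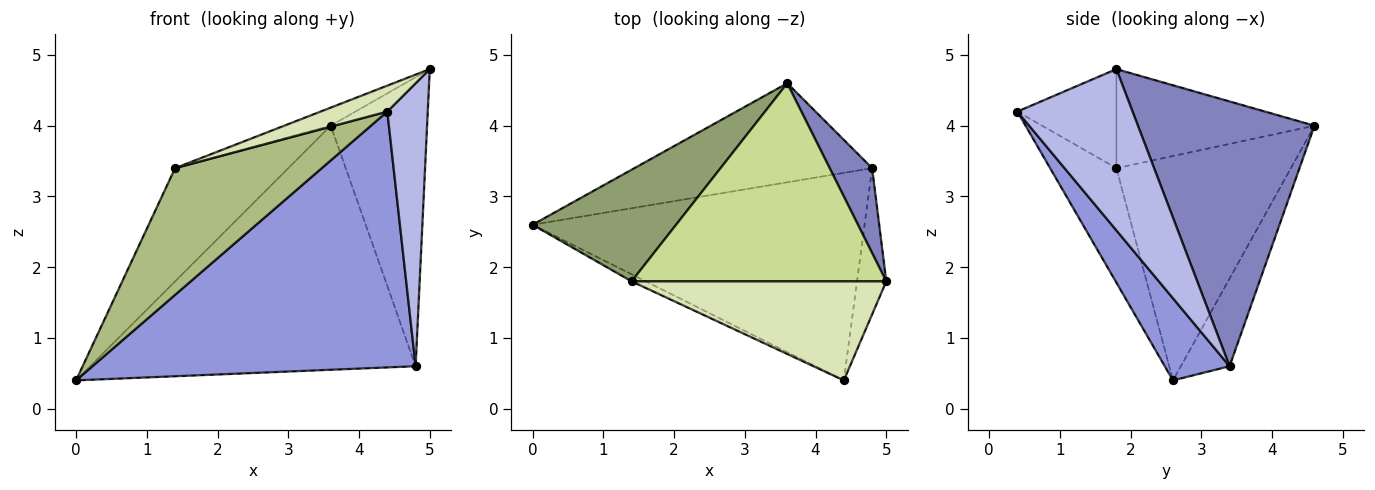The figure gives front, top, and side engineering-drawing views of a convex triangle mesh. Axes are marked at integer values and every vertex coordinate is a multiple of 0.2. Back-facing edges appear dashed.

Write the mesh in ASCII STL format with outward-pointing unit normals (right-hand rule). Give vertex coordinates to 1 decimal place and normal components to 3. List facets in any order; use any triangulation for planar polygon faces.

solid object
 facet normal -0.137 0.918 -0.372
  outer loop
   vertex 4.8 3.4 0.6
   vertex 0.0 2.6 0.4
   vertex 3.6 4.6 4.0
  endloop
 endfacet
 facet normal 0.869 0.474 0.139
  outer loop
   vertex 4.8 3.4 0.6
   vertex 3.6 4.6 4.0
   vertex 5.0 1.8 4.8
  endloop
 endfacet
 facet normal 0.154 -0.767 -0.622
  outer loop
   vertex 4.8 3.4 0.6
   vertex 4.4 0.4 4.2
   vertex 0.0 2.6 0.4
  endloop
 endfacet
 facet normal 0.930 -0.326 -0.169
  outer loop
   vertex 4.8 3.4 0.6
   vertex 5.0 1.8 4.8
   vertex 4.4 0.4 4.2
  endloop
 endfacet
 facet normal -0.739 0.480 0.473
  outer loop
   vertex 1.4 1.8 3.4
   vertex 3.6 4.6 4.0
   vertex 0.0 2.6 0.4
  endloop
 endfacet
 facet normal -0.411 -0.910 -0.051
  outer loop
   vertex 1.4 1.8 3.4
   vertex 0.0 2.6 0.4
   vertex 4.4 0.4 4.2
  endloop
 endfacet
 facet normal -0.361 0.085 0.929
  outer loop
   vertex 1.4 1.8 3.4
   vertex 5.0 1.8 4.8
   vertex 3.6 4.6 4.0
  endloop
 endfacet
 facet normal -0.352 -0.237 0.905
  outer loop
   vertex 1.4 1.8 3.4
   vertex 4.4 0.4 4.2
   vertex 5.0 1.8 4.8
  endloop
 endfacet
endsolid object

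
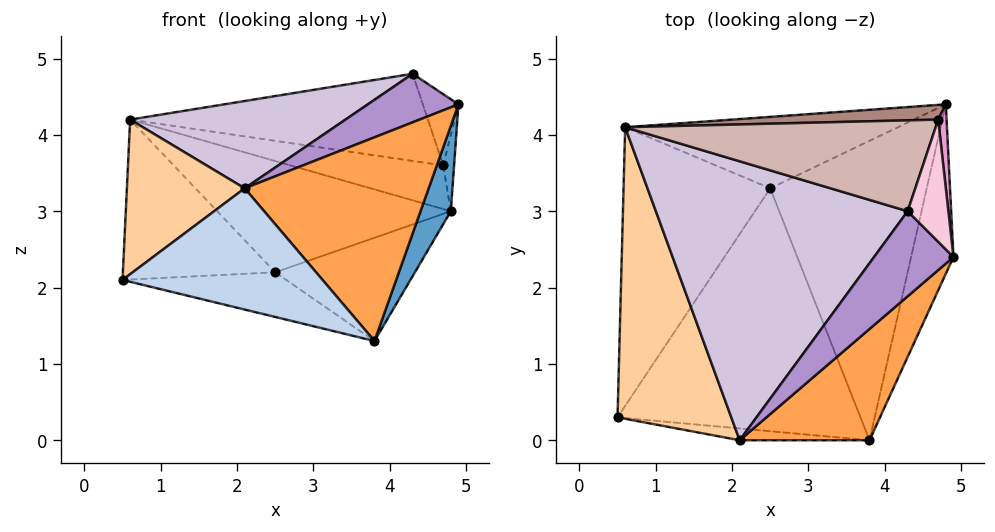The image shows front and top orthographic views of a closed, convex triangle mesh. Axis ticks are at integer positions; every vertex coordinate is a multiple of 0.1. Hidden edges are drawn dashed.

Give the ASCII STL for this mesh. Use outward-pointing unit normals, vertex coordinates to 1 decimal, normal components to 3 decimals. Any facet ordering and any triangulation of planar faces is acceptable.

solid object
 facet normal 0.961 -0.124 -0.245
  outer loop
   vertex 3.8 0.0 1.3
   vertex 4.8 4.4 3.0
   vertex 4.9 2.4 4.4
  endloop
 endfacet
 facet normal -0.113 -0.989 -0.096
  outer loop
   vertex 2.1 0.0 3.3
   vertex 0.5 0.3 2.1
   vertex 3.8 0.0 1.3
  endloop
 endfacet
 facet normal 0.491 -0.764 0.418
  outer loop
   vertex 2.1 0.0 3.3
   vertex 3.8 0.0 1.3
   vertex 4.9 2.4 4.4
  endloop
 endfacet
 facet normal -0.600 -0.375 0.707
  outer loop
   vertex 2.1 0.0 3.3
   vertex 0.6 4.1 4.2
   vertex 0.5 0.3 2.1
  endloop
 endfacet
 facet normal -0.575 0.407 -0.709
  outer loop
   vertex 2.5 3.3 2.2
   vertex 0.5 0.3 2.1
   vertex 0.6 4.1 4.2
  endloop
 endfacet
 facet normal -0.210 0.823 -0.528
  outer loop
   vertex 2.5 3.3 2.2
   vertex 0.6 4.1 4.2
   vertex 4.8 4.4 3.0
  endloop
 endfacet
 facet normal -0.217 0.176 -0.960
  outer loop
   vertex 2.5 3.3 2.2
   vertex 3.8 0.0 1.3
   vertex 0.5 0.3 2.1
  endloop
 endfacet
 facet normal 0.170 0.321 -0.932
  outer loop
   vertex 2.5 3.3 2.2
   vertex 4.8 4.4 3.0
   vertex 3.8 0.0 1.3
  endloop
 endfacet
 facet normal 0.083 -0.494 0.866
  outer loop
   vertex 4.3 3.0 4.8
   vertex 2.1 0.0 3.3
   vertex 4.9 2.4 4.4
  endloop
 endfacet
 facet normal -0.237 -0.290 0.927
  outer loop
   vertex 4.3 3.0 4.8
   vertex 0.6 4.1 4.2
   vertex 2.1 0.0 3.3
  endloop
 endfacet
 facet normal 0.024 0.947 0.320
  outer loop
   vertex 4.7 4.2 3.6
   vertex 4.8 4.4 3.0
   vertex 0.6 4.1 4.2
  endloop
 endfacet
 facet normal 0.088 0.689 0.719
  outer loop
   vertex 4.7 4.2 3.6
   vertex 0.6 4.1 4.2
   vertex 4.3 3.0 4.8
  endloop
 endfacet
 facet normal 0.952 0.207 0.228
  outer loop
   vertex 4.7 4.2 3.6
   vertex 4.9 2.4 4.4
   vertex 4.8 4.4 3.0
  endloop
 endfacet
 facet normal 0.734 0.342 0.587
  outer loop
   vertex 4.7 4.2 3.6
   vertex 4.3 3.0 4.8
   vertex 4.9 2.4 4.4
  endloop
 endfacet
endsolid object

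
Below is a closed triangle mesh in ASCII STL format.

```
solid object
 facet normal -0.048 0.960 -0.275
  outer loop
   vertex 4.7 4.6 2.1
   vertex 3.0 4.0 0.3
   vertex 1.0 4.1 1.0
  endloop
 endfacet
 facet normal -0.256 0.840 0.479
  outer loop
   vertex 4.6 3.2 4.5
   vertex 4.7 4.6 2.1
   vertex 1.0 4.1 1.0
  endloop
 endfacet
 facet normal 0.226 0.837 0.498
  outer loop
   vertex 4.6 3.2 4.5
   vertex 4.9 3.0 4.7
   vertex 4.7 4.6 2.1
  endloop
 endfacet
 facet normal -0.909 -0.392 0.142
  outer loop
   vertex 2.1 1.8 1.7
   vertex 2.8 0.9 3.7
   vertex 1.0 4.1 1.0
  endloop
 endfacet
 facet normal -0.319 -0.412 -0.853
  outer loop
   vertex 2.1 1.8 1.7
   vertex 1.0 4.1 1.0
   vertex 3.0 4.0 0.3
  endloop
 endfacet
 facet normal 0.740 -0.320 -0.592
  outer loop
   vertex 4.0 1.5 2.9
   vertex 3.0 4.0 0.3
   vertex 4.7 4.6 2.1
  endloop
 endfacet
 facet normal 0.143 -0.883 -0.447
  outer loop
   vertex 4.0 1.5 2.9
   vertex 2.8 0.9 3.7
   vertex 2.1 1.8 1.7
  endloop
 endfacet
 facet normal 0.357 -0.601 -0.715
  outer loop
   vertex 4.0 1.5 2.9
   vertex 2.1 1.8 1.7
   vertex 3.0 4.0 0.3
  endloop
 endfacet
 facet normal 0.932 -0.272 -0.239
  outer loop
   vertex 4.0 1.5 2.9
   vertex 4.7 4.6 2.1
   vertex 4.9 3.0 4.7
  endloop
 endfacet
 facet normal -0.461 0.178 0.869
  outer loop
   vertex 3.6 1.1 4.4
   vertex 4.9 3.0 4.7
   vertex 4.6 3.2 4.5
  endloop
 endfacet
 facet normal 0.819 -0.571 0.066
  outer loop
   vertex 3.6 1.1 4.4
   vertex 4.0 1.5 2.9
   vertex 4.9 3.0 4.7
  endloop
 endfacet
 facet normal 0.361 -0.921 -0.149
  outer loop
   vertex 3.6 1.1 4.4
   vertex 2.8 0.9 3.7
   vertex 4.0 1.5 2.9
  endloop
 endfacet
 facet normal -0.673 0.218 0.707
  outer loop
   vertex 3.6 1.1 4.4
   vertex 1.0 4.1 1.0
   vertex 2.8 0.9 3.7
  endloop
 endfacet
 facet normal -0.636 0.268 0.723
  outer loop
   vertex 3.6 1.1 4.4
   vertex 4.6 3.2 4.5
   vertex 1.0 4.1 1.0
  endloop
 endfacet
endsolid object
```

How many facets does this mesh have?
14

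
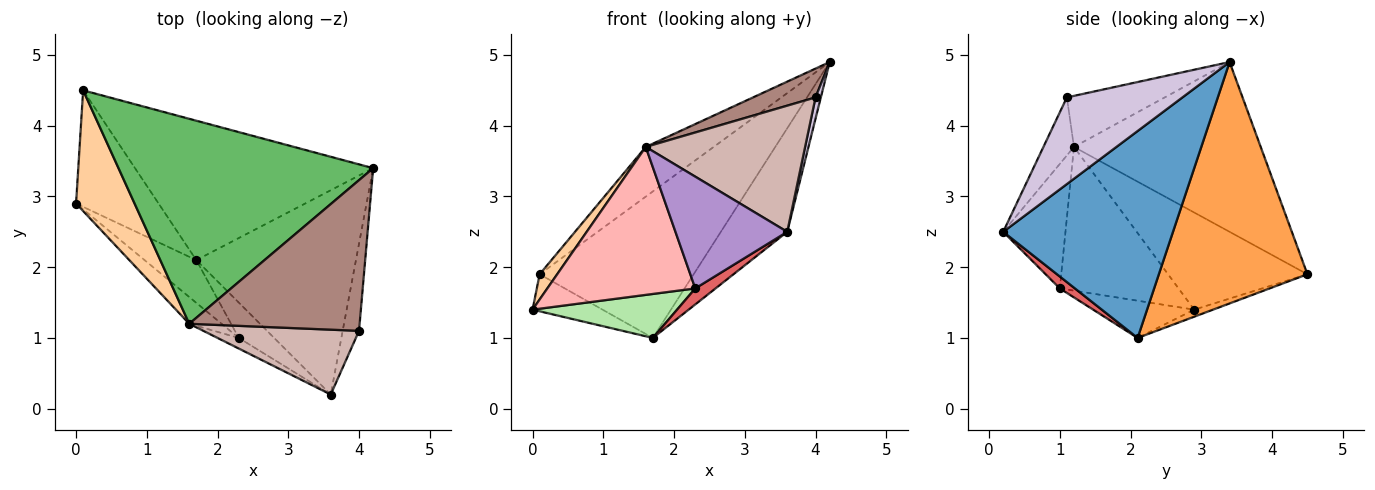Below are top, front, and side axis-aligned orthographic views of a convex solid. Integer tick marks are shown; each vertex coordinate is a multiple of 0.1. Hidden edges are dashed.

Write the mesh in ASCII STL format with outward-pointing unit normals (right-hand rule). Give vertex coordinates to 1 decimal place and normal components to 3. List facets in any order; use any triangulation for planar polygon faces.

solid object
 facet normal 0.756 0.296 -0.583
  outer loop
   vertex 1.7 2.1 1.0
   vertex 4.2 3.4 4.9
   vertex 3.6 0.2 2.5
  endloop
 endfacet
 facet normal -0.081 0.302 -0.950
  outer loop
   vertex 0.1 4.5 1.9
   vertex 1.7 2.1 1.0
   vertex 0.0 2.9 1.4
  endloop
 endfacet
 facet normal 0.573 0.594 -0.565
  outer loop
   vertex 0.1 4.5 1.9
   vertex 4.2 3.4 4.9
   vertex 1.7 2.1 1.0
  endloop
 endfacet
 facet normal -0.852 -0.107 0.513
  outer loop
   vertex 0.1 4.5 1.9
   vertex 0.0 2.9 1.4
   vertex 1.6 1.2 3.7
  endloop
 endfacet
 facet normal -0.544 0.198 0.816
  outer loop
   vertex 0.1 4.5 1.9
   vertex 1.6 1.2 3.7
   vertex 4.2 3.4 4.9
  endloop
 endfacet
 facet normal -0.448 -0.641 -0.623
  outer loop
   vertex 2.3 1.0 1.7
   vertex 0.0 2.9 1.4
   vertex 1.7 2.1 1.0
  endloop
 endfacet
 facet normal 0.293 -0.394 -0.871
  outer loop
   vertex 2.3 1.0 1.7
   vertex 1.7 2.1 1.0
   vertex 3.6 0.2 2.5
  endloop
 endfacet
 facet normal -0.620 -0.772 -0.140
  outer loop
   vertex 2.3 1.0 1.7
   vertex 1.6 1.2 3.7
   vertex 0.0 2.9 1.4
  endloop
 endfacet
 facet normal -0.485 -0.871 -0.083
  outer loop
   vertex 2.3 1.0 1.7
   vertex 3.6 0.2 2.5
   vertex 1.6 1.2 3.7
  endloop
 endfacet
 facet normal 0.982 -0.045 -0.185
  outer loop
   vertex 4.0 1.1 4.4
   vertex 3.6 0.2 2.5
   vertex 4.2 3.4 4.9
  endloop
 endfacet
 facet normal -0.282 -0.180 0.942
  outer loop
   vertex 4.0 1.1 4.4
   vertex 4.2 3.4 4.9
   vertex 1.6 1.2 3.7
  endloop
 endfacet
 facet normal -0.168 -0.877 0.451
  outer loop
   vertex 4.0 1.1 4.4
   vertex 1.6 1.2 3.7
   vertex 3.6 0.2 2.5
  endloop
 endfacet
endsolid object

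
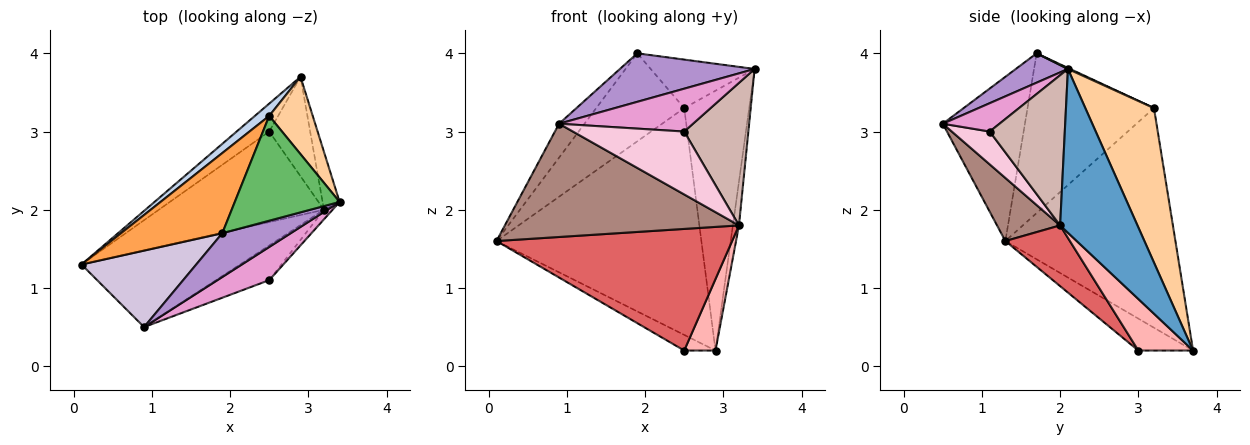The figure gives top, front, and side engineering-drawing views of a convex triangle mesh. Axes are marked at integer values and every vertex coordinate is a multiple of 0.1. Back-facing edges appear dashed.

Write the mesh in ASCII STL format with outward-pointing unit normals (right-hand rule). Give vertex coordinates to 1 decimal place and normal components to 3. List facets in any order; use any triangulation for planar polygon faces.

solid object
 facet normal 0.992 0.078 -0.103
  outer loop
   vertex 3.2 2.0 1.8
   vertex 2.9 3.7 0.2
   vertex 3.4 2.1 3.8
  endloop
 endfacet
 facet normal -0.638 0.769 0.042
  outer loop
   vertex 2.5 3.2 3.3
   vertex 2.9 3.7 0.2
   vertex 0.1 1.3 1.6
  endloop
 endfacet
 facet normal -0.728 0.507 0.462
  outer loop
   vertex 2.5 3.2 3.3
   vertex 0.1 1.3 1.6
   vertex 1.9 1.7 4.0
  endloop
 endfacet
 facet normal 0.712 0.673 0.200
  outer loop
   vertex 2.5 3.2 3.3
   vertex 3.4 2.1 3.8
   vertex 2.9 3.7 0.2
  endloop
 endfacet
 facet normal 0.009 0.420 0.908
  outer loop
   vertex 2.5 3.2 3.3
   vertex 1.9 1.7 4.0
   vertex 3.4 2.1 3.8
  endloop
 endfacet
 facet normal -0.650 0.371 -0.663
  outer loop
   vertex 2.5 3.0 0.2
   vertex 0.1 1.3 1.6
   vertex 2.9 3.7 0.2
  endloop
 endfacet
 facet normal 0.215 -0.783 -0.583
  outer loop
   vertex 2.5 3.0 0.2
   vertex 3.2 2.0 1.8
   vertex 0.1 1.3 1.6
  endloop
 endfacet
 facet normal 0.715 -0.408 -0.568
  outer loop
   vertex 2.5 3.0 0.2
   vertex 2.9 3.7 0.2
   vertex 3.2 2.0 1.8
  endloop
 endfacet
 facet normal 0.276 -0.713 0.644
  outer loop
   vertex 0.9 0.5 3.1
   vertex 3.4 2.1 3.8
   vertex 1.9 1.7 4.0
  endloop
 endfacet
 facet normal -0.795 0.246 0.555
  outer loop
   vertex 0.9 0.5 3.1
   vertex 1.9 1.7 4.0
   vertex 0.1 1.3 1.6
  endloop
 endfacet
 facet normal 0.218 -0.808 -0.547
  outer loop
   vertex 0.9 0.5 3.1
   vertex 0.1 1.3 1.6
   vertex 3.2 2.0 1.8
  endloop
 endfacet
 facet normal 0.760 -0.649 -0.044
  outer loop
   vertex 2.5 1.1 3.0
   vertex 3.2 2.0 1.8
   vertex 3.4 2.1 3.8
  endloop
 endfacet
 facet normal 0.318 -0.750 0.580
  outer loop
   vertex 2.5 1.1 3.0
   vertex 3.4 2.1 3.8
   vertex 0.9 0.5 3.1
  endloop
 endfacet
 facet normal 0.286 -0.839 -0.463
  outer loop
   vertex 2.5 1.1 3.0
   vertex 0.9 0.5 3.1
   vertex 3.2 2.0 1.8
  endloop
 endfacet
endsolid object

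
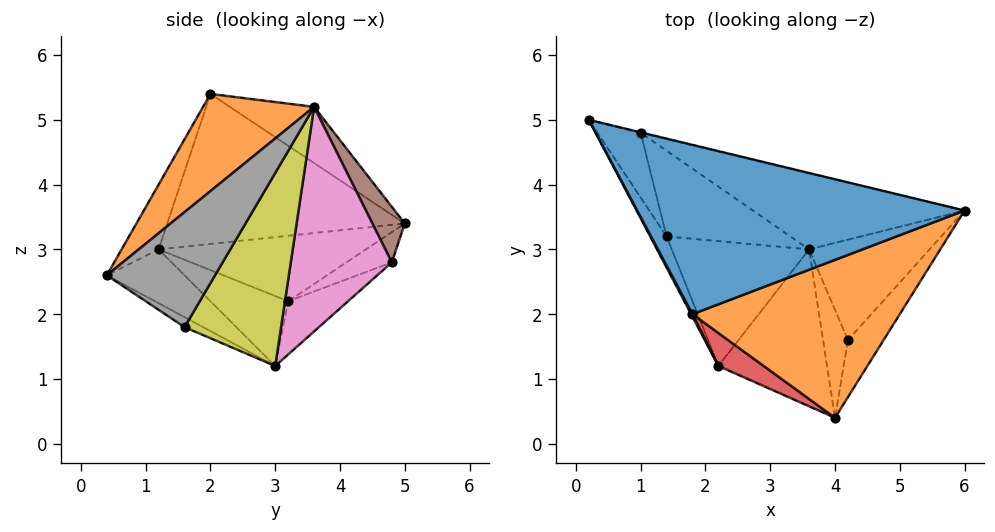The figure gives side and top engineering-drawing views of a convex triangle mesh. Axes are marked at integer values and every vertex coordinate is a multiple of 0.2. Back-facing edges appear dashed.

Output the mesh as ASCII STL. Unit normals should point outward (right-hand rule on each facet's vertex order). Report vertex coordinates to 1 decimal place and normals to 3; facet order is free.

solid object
 facet normal -0.147 0.493 0.857
  outer loop
   vertex 1.8 2.0 5.4
   vertex 6.0 3.6 5.2
   vertex 0.2 5.0 3.4
  endloop
 endfacet
 facet normal 0.300 -0.707 0.640
  outer loop
   vertex 1.8 2.0 5.4
   vertex 4.0 0.4 2.6
   vertex 6.0 3.6 5.2
  endloop
 endfacet
 facet normal -0.885 -0.466 0.008
  outer loop
   vertex 2.2 1.2 3.0
   vertex 1.8 2.0 5.4
   vertex 0.2 5.0 3.4
  endloop
 endfacet
 facet normal -0.348 -0.905 0.244
  outer loop
   vertex 2.2 1.2 3.0
   vertex 4.0 0.4 2.6
   vertex 1.8 2.0 5.4
  endloop
 endfacet
 facet normal -0.389 -0.482 -0.785
  outer loop
   vertex 2.2 1.2 3.0
   vertex 3.6 3.0 1.2
   vertex 4.0 0.4 2.6
  endloop
 endfacet
 facet normal 0.237 0.971 -0.008
  outer loop
   vertex 1.0 4.8 2.8
   vertex 0.2 5.0 3.4
   vertex 6.0 3.6 5.2
  endloop
 endfacet
 facet normal 0.375 0.857 -0.354
  outer loop
   vertex 1.0 4.8 2.8
   vertex 6.0 3.6 5.2
   vertex 3.6 3.0 1.2
  endloop
 endfacet
 facet normal 0.900 -0.336 -0.279
  outer loop
   vertex 4.2 1.6 1.8
   vertex 6.0 3.6 5.2
   vertex 4.0 0.4 2.6
  endloop
 endfacet
 facet normal 0.841 0.135 -0.525
  outer loop
   vertex 4.2 1.6 1.8
   vertex 3.6 3.0 1.2
   vertex 6.0 3.6 5.2
  endloop
 endfacet
 facet normal -0.324 -0.487 -0.811
  outer loop
   vertex 4.2 1.6 1.8
   vertex 4.0 0.4 2.6
   vertex 3.6 3.0 1.2
  endloop
 endfacet
 facet normal -0.873 -0.436 -0.218
  outer loop
   vertex 1.4 3.2 2.2
   vertex 2.2 1.2 3.0
   vertex 0.2 5.0 3.4
  endloop
 endfacet
 facet normal -0.400 -0.474 -0.785
  outer loop
   vertex 1.4 3.2 2.2
   vertex 3.6 3.0 1.2
   vertex 2.2 1.2 3.0
  endloop
 endfacet
 facet normal -0.566 0.162 -0.808
  outer loop
   vertex 1.4 3.2 2.2
   vertex 0.2 5.0 3.4
   vertex 1.0 4.8 2.8
  endloop
 endfacet
 facet normal -0.384 0.239 -0.892
  outer loop
   vertex 1.4 3.2 2.2
   vertex 1.0 4.8 2.8
   vertex 3.6 3.0 1.2
  endloop
 endfacet
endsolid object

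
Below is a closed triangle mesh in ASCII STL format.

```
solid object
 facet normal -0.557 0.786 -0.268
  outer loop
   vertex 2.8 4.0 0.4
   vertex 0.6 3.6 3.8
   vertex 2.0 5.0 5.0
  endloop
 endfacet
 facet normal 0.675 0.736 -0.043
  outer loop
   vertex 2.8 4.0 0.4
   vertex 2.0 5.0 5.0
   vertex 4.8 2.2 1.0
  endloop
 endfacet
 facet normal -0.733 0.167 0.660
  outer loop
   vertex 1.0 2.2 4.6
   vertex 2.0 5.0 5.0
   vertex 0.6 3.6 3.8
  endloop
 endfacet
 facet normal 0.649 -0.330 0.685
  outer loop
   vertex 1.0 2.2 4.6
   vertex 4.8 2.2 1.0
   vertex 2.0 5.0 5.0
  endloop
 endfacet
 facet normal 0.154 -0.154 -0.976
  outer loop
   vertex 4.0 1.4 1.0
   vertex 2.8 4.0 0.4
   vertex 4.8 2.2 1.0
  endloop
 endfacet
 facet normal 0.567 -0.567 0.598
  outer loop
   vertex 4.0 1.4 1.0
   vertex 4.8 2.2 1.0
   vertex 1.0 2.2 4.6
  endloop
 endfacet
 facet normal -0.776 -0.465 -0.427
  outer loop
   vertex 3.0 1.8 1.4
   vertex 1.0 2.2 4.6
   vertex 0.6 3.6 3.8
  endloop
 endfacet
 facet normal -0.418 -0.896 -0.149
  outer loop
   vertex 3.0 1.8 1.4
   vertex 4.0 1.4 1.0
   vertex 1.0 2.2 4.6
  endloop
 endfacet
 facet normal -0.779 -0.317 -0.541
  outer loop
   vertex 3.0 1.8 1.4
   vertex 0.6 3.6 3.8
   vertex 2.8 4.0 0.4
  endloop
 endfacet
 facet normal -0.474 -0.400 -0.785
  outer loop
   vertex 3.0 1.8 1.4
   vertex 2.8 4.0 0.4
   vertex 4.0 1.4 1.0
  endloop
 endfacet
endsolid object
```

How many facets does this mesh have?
10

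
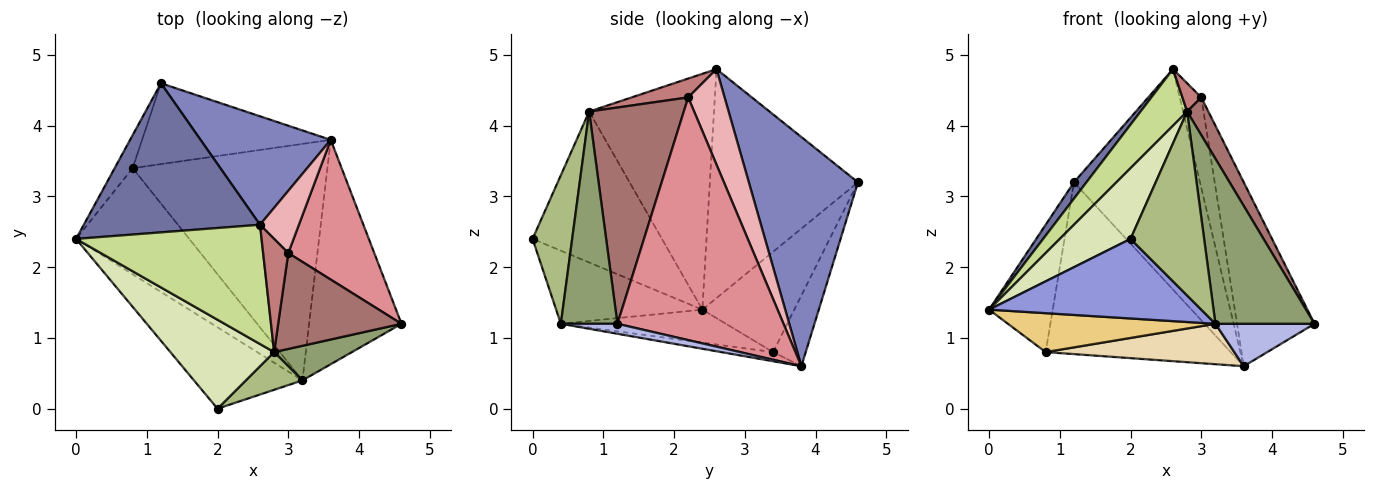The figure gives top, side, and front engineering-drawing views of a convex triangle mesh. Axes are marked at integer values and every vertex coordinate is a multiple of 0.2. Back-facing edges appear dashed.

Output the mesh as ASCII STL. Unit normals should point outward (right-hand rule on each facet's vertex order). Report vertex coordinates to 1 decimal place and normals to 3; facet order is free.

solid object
 facet normal -0.791 -0.067 0.609
  outer loop
   vertex 2.6 2.6 4.8
   vertex 1.2 4.6 3.2
   vertex 0.0 2.4 1.4
  endloop
 endfacet
 facet normal 0.614 0.708 0.349
  outer loop
   vertex 3.6 3.8 0.6
   vertex 1.2 4.6 3.2
   vertex 2.6 2.6 4.8
  endloop
 endfacet
 facet normal -0.434 -0.630 -0.644
  outer loop
   vertex 3.2 0.4 1.2
   vertex 2.0 0.0 2.4
   vertex 0.0 2.4 1.4
  endloop
 endfacet
 facet normal 0.106 -0.185 -0.977
  outer loop
   vertex 3.2 0.4 1.2
   vertex 3.6 3.8 0.6
   vertex 4.6 1.2 1.2
  endloop
 endfacet
 facet normal 0.488 -0.854 0.179
  outer loop
   vertex 2.8 0.8 4.2
   vertex 3.2 0.4 1.2
   vertex 4.6 1.2 1.2
  endloop
 endfacet
 facet normal 0.467 -0.866 0.178
  outer loop
   vertex 2.8 0.8 4.2
   vertex 2.0 0.0 2.4
   vertex 3.2 0.4 1.2
  endloop
 endfacet
 facet normal -0.754 -0.282 0.593
  outer loop
   vertex 2.8 0.8 4.2
   vertex 2.6 2.6 4.8
   vertex 0.0 2.4 1.4
  endloop
 endfacet
 facet normal -0.751 -0.411 0.517
  outer loop
   vertex 2.8 0.8 4.2
   vertex 0.0 2.4 1.4
   vertex 2.0 0.0 2.4
  endloop
 endfacet
 facet normal -0.813 0.563 -0.146
  outer loop
   vertex 0.8 3.4 0.8
   vertex 0.0 2.4 1.4
   vertex 1.2 4.6 3.2
  endloop
 endfacet
 facet normal -0.158 0.894 -0.420
  outer loop
   vertex 0.8 3.4 0.8
   vertex 1.2 4.6 3.2
   vertex 3.6 3.8 0.6
  endloop
 endfacet
 facet normal -0.264 -0.332 -0.906
  outer loop
   vertex 0.8 3.4 0.8
   vertex 3.2 0.4 1.2
   vertex 0.0 2.4 1.4
  endloop
 endfacet
 facet normal -0.046 -0.168 -0.985
  outer loop
   vertex 0.8 3.4 0.8
   vertex 3.6 3.8 0.6
   vertex 3.2 0.4 1.2
  endloop
 endfacet
 facet normal 0.853 -0.191 0.486
  outer loop
   vertex 3.0 2.2 4.4
   vertex 2.8 0.8 4.2
   vertex 4.6 1.2 1.2
  endloop
 endfacet
 facet normal 0.588 -0.196 0.784
  outer loop
   vertex 3.0 2.2 4.4
   vertex 2.6 2.6 4.8
   vertex 2.8 0.8 4.2
  endloop
 endfacet
 facet normal 0.863 0.402 0.306
  outer loop
   vertex 3.0 2.2 4.4
   vertex 4.6 1.2 1.2
   vertex 3.6 3.8 0.6
  endloop
 endfacet
 facet normal 0.812 0.481 0.331
  outer loop
   vertex 3.0 2.2 4.4
   vertex 3.6 3.8 0.6
   vertex 2.6 2.6 4.8
  endloop
 endfacet
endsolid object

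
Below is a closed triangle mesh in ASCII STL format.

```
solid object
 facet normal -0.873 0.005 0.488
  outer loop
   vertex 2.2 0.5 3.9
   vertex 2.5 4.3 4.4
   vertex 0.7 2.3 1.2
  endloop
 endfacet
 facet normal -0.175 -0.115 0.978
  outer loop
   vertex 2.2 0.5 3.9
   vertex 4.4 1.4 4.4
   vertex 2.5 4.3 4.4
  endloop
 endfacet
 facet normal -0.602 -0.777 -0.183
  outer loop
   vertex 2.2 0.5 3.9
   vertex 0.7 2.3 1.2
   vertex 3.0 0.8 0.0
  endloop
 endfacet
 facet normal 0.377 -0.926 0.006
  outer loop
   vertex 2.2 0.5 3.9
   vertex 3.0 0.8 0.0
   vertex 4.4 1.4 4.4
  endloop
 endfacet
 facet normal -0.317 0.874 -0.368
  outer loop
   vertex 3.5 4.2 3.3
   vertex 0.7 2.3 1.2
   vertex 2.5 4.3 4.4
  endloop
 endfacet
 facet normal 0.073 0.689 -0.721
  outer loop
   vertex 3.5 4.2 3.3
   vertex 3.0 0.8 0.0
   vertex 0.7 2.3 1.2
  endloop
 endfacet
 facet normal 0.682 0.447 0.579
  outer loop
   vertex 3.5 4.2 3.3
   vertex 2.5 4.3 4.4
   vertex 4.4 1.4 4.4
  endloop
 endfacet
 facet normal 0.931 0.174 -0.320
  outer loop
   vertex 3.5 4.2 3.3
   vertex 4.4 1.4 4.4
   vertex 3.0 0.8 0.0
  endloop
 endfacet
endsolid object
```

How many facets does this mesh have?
8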